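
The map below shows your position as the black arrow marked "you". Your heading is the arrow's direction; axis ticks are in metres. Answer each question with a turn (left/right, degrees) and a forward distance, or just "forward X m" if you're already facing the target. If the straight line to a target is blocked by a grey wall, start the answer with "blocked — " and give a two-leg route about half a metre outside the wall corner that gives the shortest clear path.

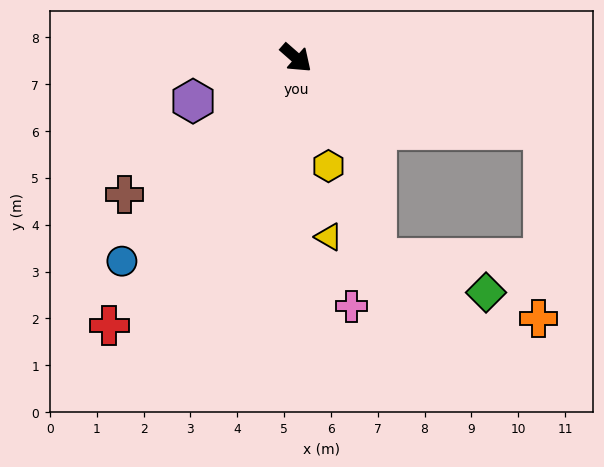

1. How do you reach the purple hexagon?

turn right 116°, forward 2.4 m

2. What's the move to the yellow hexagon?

turn right 32°, forward 2.4 m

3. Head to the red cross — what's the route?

turn right 84°, forward 7.0 m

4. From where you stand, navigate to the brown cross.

turn right 100°, forward 4.7 m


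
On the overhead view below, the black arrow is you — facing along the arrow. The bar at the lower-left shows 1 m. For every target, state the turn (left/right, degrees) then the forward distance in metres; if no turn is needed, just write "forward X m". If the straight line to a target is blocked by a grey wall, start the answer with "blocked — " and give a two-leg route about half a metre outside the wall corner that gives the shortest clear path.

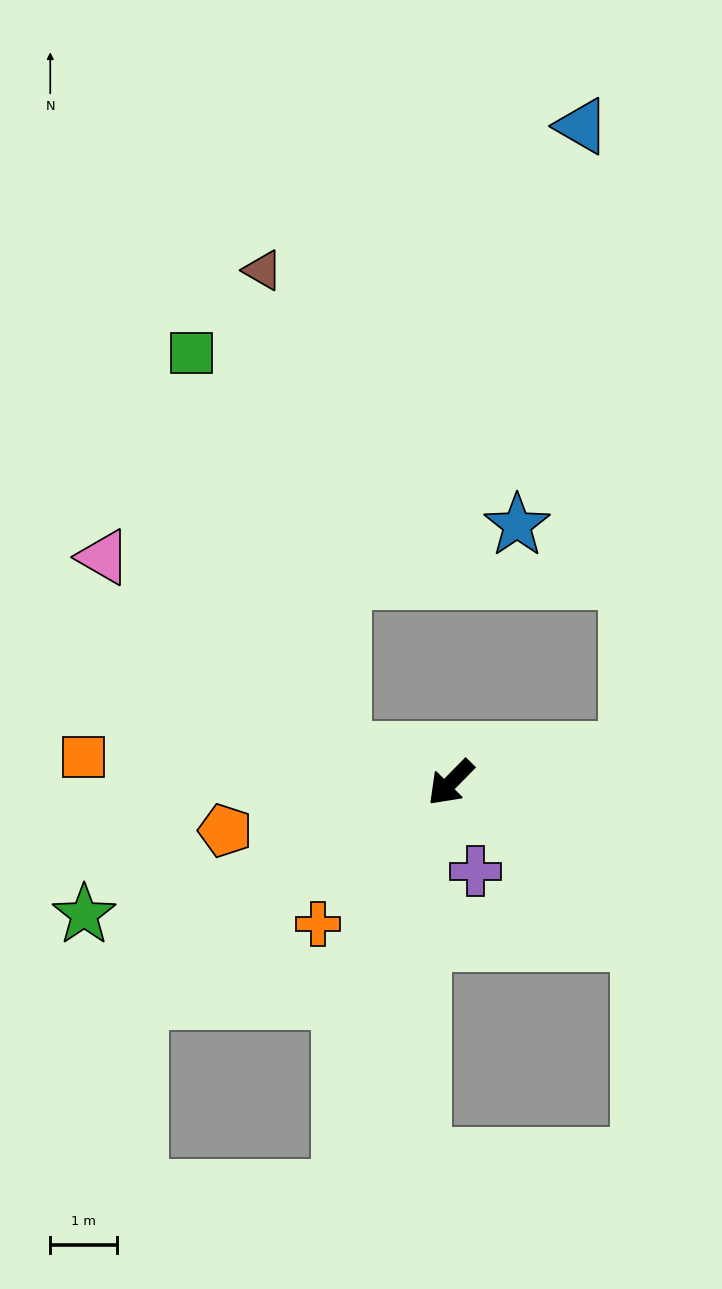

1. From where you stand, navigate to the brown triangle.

blocked — turn right 63°, forward 1.7 m, then turn right 63°, forward 7.3 m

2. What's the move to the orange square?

turn right 49°, forward 5.5 m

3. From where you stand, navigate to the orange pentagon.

turn right 33°, forward 3.5 m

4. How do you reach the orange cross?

forward 2.9 m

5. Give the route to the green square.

blocked — turn right 63°, forward 1.7 m, then turn right 51°, forward 6.4 m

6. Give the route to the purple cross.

turn left 60°, forward 1.4 m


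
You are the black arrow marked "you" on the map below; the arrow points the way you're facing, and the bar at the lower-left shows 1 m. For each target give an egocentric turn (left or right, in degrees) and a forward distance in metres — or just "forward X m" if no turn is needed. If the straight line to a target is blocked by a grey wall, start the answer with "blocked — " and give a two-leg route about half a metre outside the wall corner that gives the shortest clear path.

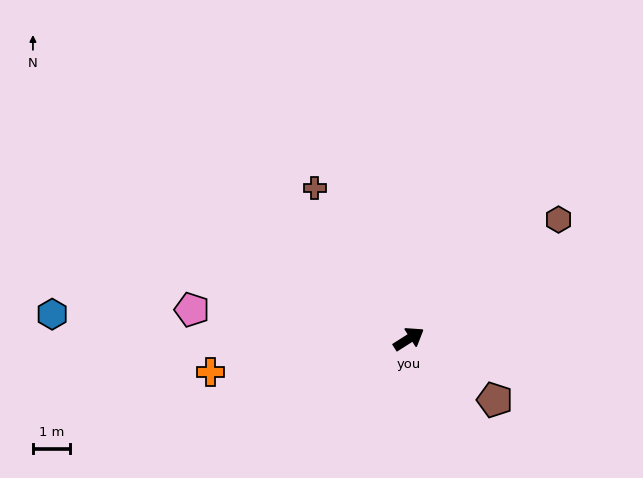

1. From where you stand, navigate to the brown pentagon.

turn right 68°, forward 2.8 m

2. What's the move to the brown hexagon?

turn left 6°, forward 5.1 m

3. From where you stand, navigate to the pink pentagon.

turn left 140°, forward 5.8 m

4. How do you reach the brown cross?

turn left 90°, forward 4.8 m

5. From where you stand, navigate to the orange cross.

turn left 157°, forward 5.4 m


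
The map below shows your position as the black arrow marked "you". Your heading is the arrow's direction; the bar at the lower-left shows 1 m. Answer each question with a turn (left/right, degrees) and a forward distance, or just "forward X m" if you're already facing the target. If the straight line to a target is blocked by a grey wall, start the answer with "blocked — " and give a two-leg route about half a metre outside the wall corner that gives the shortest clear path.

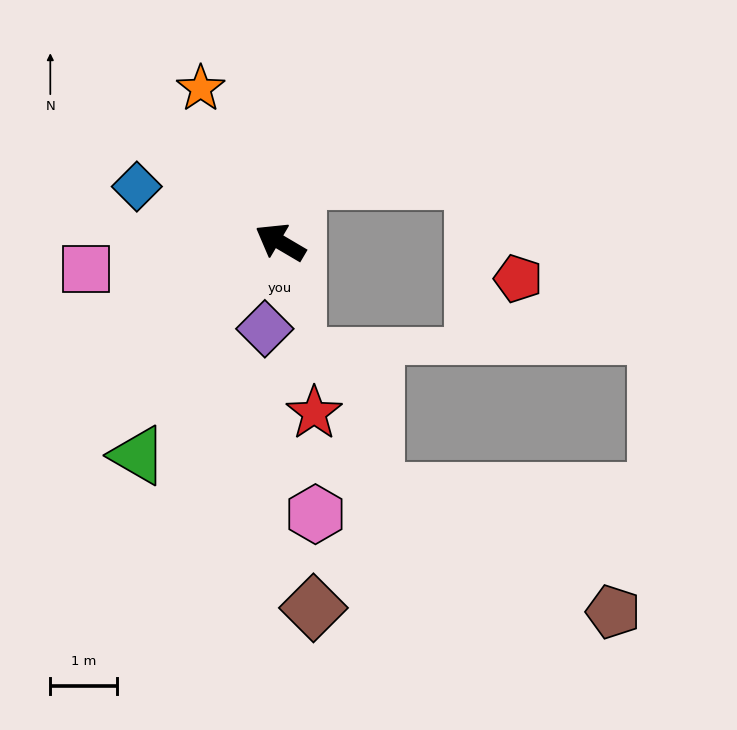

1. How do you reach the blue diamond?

turn left 9°, forward 2.3 m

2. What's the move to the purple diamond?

turn left 110°, forward 1.3 m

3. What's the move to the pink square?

turn left 38°, forward 3.0 m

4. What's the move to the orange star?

turn right 32°, forward 2.6 m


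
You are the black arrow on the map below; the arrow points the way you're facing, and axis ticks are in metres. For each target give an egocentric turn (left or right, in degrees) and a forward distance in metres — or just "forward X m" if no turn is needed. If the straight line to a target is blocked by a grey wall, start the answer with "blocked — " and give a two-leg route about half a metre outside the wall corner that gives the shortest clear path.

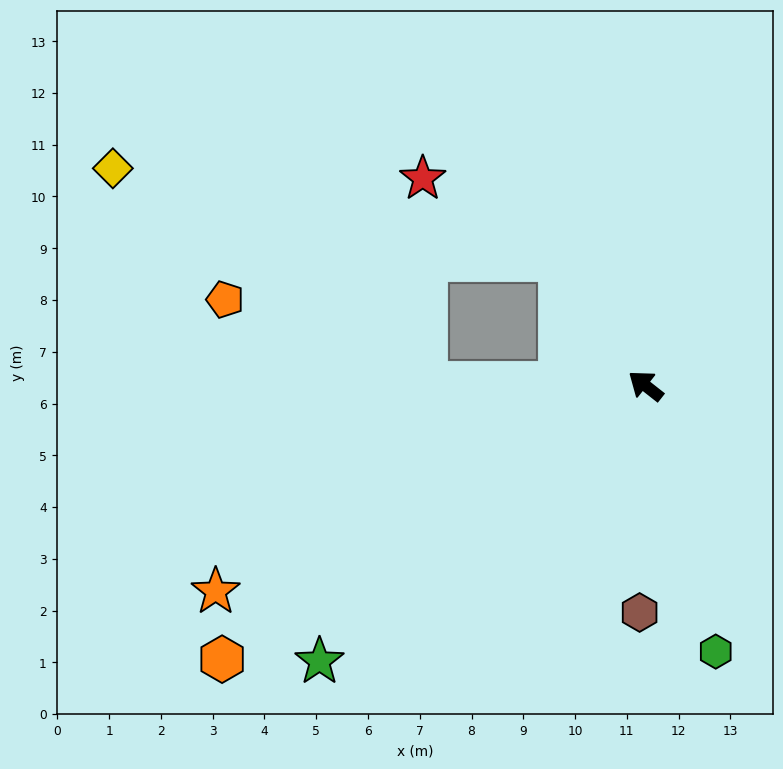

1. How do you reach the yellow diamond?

blocked — turn left 37°, forward 4.2 m, then turn right 33°, forward 7.3 m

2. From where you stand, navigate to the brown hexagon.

turn left 127°, forward 4.4 m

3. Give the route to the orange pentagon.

blocked — turn left 37°, forward 4.2 m, then turn right 21°, forward 4.2 m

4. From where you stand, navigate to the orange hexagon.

turn left 71°, forward 9.7 m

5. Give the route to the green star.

turn left 78°, forward 8.2 m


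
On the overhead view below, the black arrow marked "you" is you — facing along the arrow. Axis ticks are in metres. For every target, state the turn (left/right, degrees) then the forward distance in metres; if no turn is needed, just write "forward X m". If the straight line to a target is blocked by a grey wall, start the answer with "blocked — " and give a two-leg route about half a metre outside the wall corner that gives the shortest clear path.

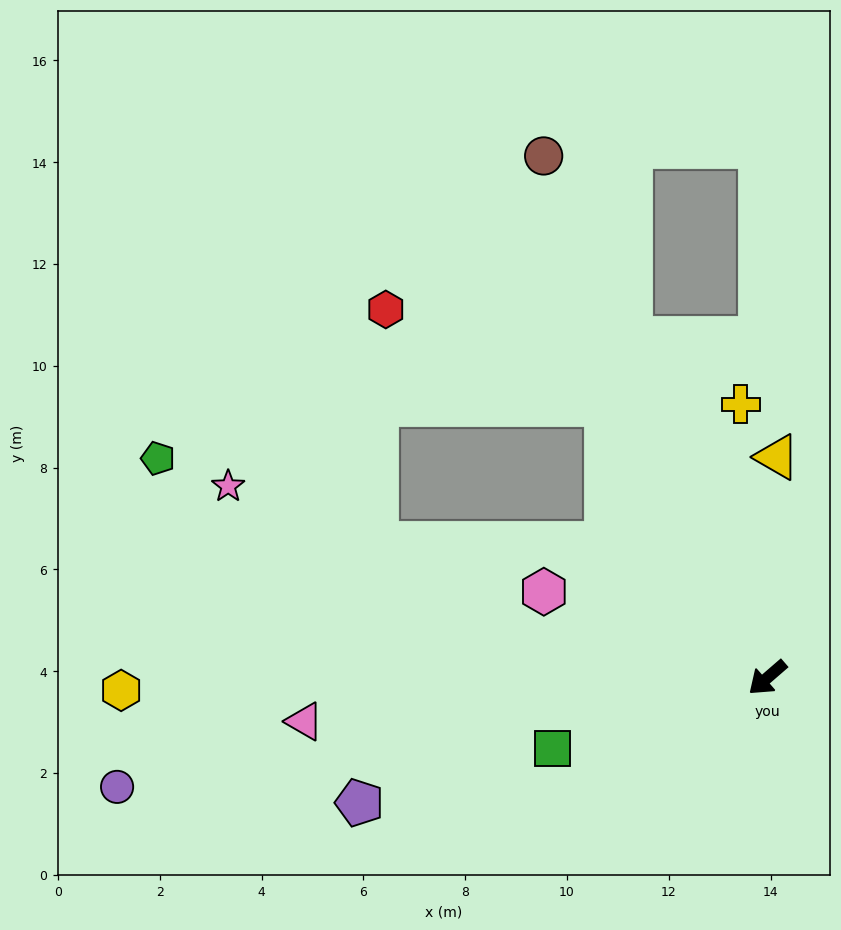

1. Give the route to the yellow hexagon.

turn right 40°, forward 12.7 m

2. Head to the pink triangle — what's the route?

turn right 35°, forward 9.1 m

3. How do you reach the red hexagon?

blocked — turn right 100°, forward 6.2 m, then turn left 36°, forward 4.7 m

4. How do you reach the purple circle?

turn right 31°, forward 13.0 m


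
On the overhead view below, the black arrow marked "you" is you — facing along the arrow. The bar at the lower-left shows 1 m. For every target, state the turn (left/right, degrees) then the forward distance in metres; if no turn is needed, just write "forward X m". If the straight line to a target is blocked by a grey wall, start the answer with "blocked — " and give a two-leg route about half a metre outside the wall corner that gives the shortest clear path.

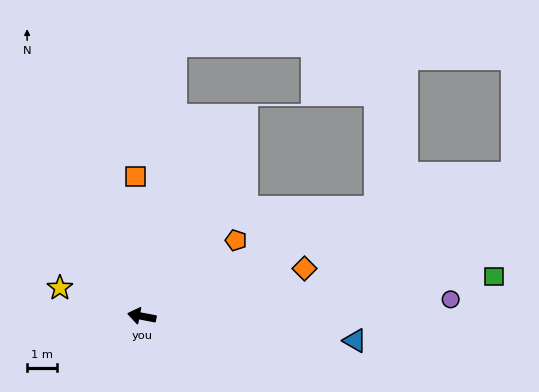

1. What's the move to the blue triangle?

turn right 176°, forward 7.2 m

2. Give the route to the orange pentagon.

turn right 130°, forward 4.0 m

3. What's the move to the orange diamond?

turn right 153°, forward 5.7 m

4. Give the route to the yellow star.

turn right 8°, forward 2.9 m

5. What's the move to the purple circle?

turn right 166°, forward 10.3 m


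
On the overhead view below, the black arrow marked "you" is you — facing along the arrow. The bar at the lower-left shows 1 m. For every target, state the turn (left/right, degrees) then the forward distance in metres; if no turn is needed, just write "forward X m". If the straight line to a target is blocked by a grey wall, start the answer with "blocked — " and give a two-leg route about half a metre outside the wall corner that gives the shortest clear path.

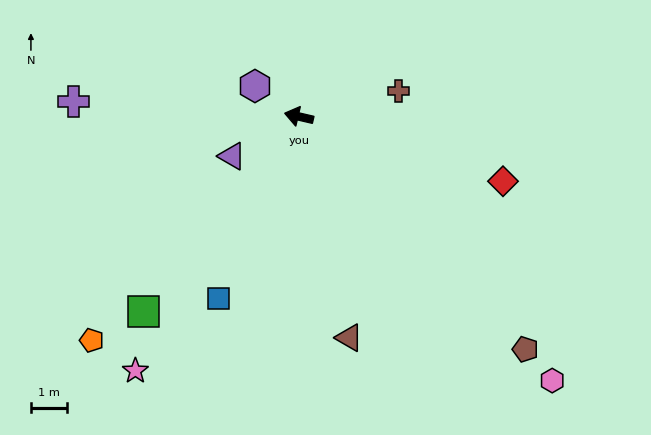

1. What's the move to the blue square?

turn left 79°, forward 5.5 m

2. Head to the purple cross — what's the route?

turn left 9°, forward 6.2 m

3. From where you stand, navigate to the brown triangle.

turn left 116°, forward 6.2 m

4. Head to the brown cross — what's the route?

turn right 153°, forward 2.8 m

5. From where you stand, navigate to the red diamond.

turn left 175°, forward 5.9 m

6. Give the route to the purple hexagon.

turn right 22°, forward 1.5 m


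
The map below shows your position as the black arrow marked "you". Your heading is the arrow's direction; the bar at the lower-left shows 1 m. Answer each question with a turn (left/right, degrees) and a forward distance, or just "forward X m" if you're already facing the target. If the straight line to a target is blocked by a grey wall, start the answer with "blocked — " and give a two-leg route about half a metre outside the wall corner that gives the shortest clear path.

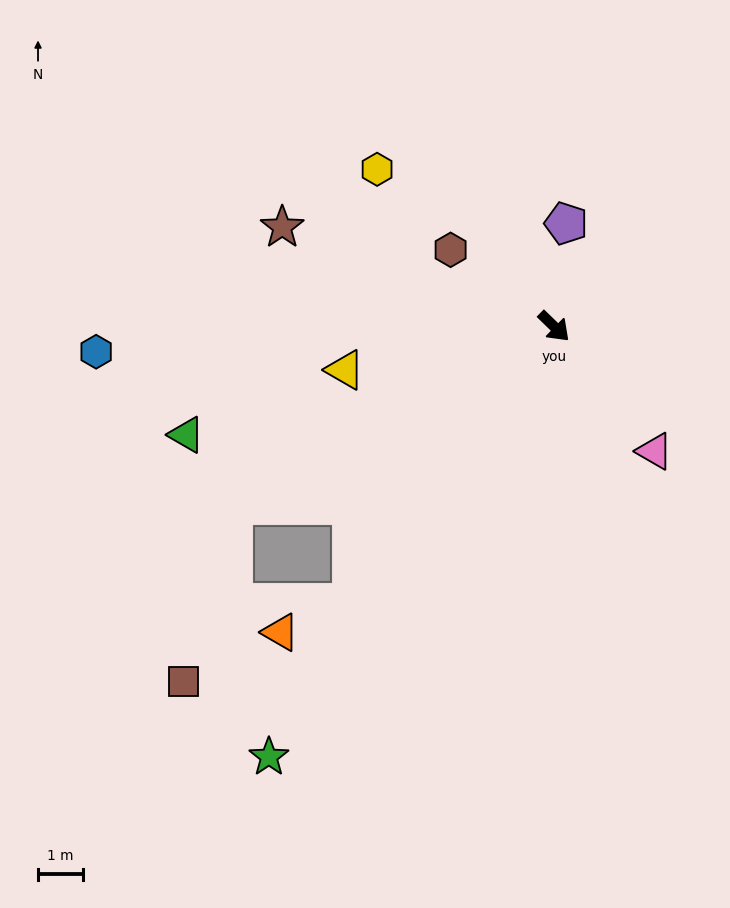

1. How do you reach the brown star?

turn right 156°, forward 6.4 m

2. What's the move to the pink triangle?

turn right 7°, forward 3.6 m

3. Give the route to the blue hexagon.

turn right 133°, forward 10.2 m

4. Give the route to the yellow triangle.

turn right 124°, forward 4.7 m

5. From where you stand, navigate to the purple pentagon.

turn left 128°, forward 2.3 m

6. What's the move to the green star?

turn right 79°, forward 11.5 m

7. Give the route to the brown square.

blocked — turn right 107°, forward 8.1 m, then turn left 45°, forward 4.1 m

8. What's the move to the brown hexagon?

turn right 172°, forward 2.9 m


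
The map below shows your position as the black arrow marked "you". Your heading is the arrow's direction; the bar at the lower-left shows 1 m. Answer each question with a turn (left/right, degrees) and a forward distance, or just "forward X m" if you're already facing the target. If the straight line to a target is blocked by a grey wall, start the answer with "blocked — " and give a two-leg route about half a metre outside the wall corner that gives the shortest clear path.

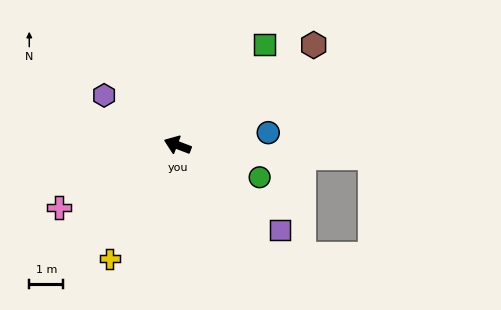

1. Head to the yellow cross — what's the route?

turn left 80°, forward 3.9 m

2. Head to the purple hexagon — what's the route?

turn right 13°, forward 2.6 m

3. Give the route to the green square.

turn right 110°, forward 3.9 m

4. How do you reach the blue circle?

turn right 151°, forward 2.7 m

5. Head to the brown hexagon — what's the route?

turn right 123°, forward 5.0 m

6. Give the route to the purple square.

turn left 161°, forward 3.9 m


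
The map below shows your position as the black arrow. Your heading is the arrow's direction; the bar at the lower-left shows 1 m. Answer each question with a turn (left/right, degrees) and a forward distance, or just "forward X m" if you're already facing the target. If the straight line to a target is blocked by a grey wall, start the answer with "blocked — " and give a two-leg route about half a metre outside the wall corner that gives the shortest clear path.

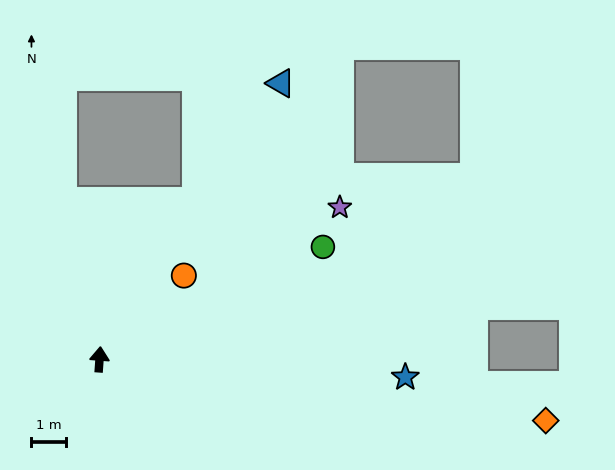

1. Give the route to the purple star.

turn right 54°, forward 8.2 m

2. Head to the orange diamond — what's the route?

turn right 94°, forward 12.9 m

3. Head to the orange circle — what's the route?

turn right 41°, forward 3.4 m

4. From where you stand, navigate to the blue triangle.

turn right 29°, forward 9.5 m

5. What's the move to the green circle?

turn right 59°, forward 7.2 m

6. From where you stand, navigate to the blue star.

turn right 89°, forward 8.8 m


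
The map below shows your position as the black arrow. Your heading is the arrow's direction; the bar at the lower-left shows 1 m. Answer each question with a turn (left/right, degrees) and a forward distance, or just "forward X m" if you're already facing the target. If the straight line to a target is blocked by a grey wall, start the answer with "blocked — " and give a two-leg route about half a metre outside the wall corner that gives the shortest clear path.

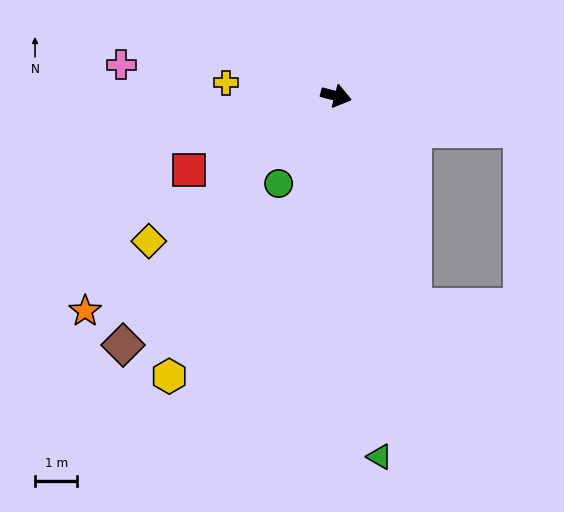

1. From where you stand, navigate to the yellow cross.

turn right 173°, forward 2.6 m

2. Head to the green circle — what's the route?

turn right 109°, forward 2.5 m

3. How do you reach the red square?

turn right 139°, forward 3.9 m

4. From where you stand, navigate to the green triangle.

turn right 69°, forward 8.6 m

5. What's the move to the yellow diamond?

turn right 128°, forward 5.6 m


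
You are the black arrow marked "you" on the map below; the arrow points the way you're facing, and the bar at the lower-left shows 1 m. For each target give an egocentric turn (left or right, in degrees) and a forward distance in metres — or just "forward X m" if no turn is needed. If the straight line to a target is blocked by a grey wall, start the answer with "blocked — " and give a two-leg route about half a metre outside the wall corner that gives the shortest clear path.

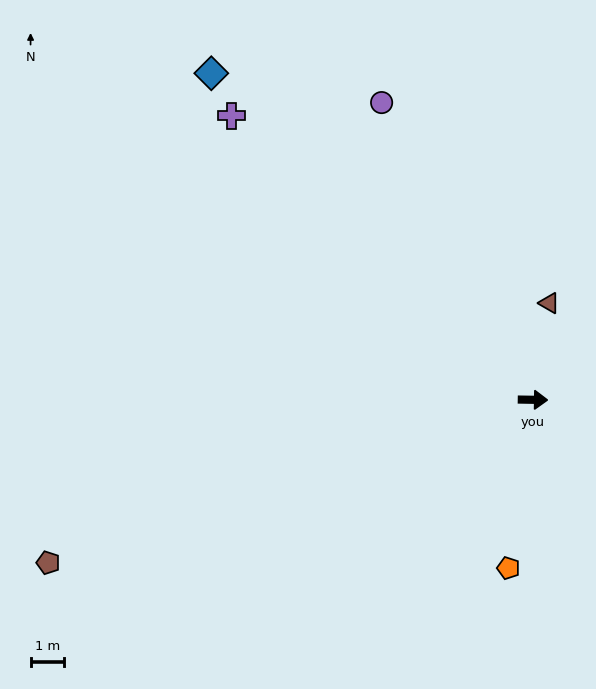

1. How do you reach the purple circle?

turn left 118°, forward 9.9 m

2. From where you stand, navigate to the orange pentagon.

turn right 97°, forward 5.0 m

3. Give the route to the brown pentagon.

turn right 161°, forward 15.2 m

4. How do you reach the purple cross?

turn left 138°, forward 12.3 m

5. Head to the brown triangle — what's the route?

turn left 81°, forward 2.9 m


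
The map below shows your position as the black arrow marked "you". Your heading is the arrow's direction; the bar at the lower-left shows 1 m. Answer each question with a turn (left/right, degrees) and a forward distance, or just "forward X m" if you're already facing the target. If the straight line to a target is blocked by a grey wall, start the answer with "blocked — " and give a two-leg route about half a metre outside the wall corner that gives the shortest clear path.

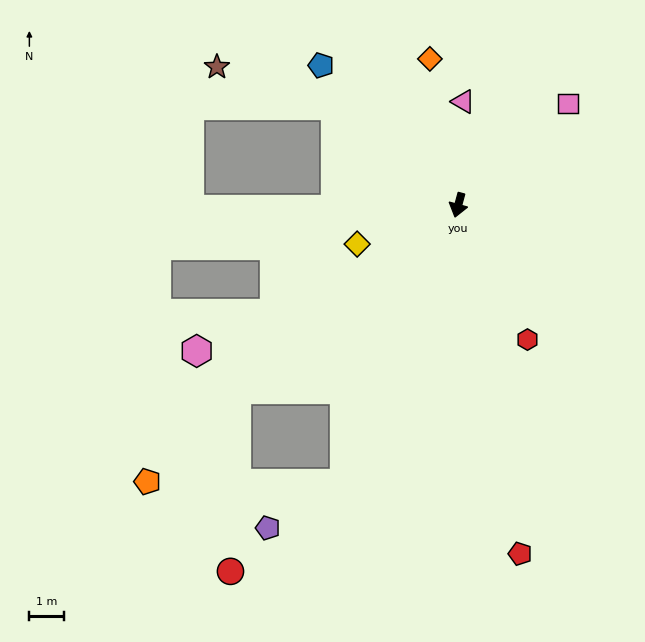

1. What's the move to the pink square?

turn left 148°, forward 4.4 m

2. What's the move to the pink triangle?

turn right 168°, forward 3.0 m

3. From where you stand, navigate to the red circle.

blocked — turn right 35°, forward 8.4 m, then turn left 48°, forward 5.3 m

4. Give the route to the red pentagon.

turn left 25°, forward 10.4 m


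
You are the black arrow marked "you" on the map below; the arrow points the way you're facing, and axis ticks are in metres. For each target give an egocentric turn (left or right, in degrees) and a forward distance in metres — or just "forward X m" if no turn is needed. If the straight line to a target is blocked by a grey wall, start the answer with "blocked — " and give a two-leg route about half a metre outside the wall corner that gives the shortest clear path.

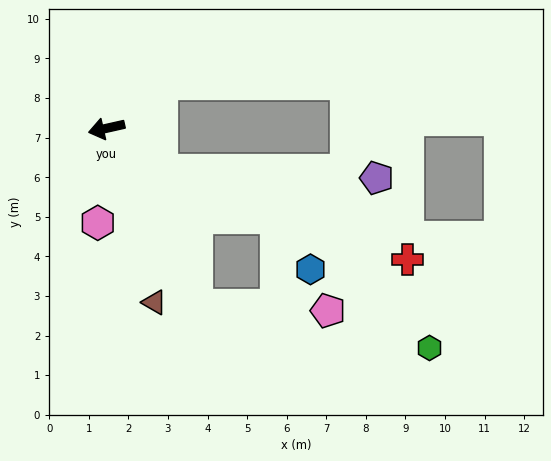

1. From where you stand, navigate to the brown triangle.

turn left 93°, forward 4.6 m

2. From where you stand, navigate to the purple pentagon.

blocked — turn left 129°, forward 1.7 m, then turn left 36°, forward 5.5 m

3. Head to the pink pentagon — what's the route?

blocked — turn left 104°, forward 5.0 m, then turn left 61°, forward 3.3 m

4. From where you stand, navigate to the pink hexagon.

turn left 72°, forward 2.4 m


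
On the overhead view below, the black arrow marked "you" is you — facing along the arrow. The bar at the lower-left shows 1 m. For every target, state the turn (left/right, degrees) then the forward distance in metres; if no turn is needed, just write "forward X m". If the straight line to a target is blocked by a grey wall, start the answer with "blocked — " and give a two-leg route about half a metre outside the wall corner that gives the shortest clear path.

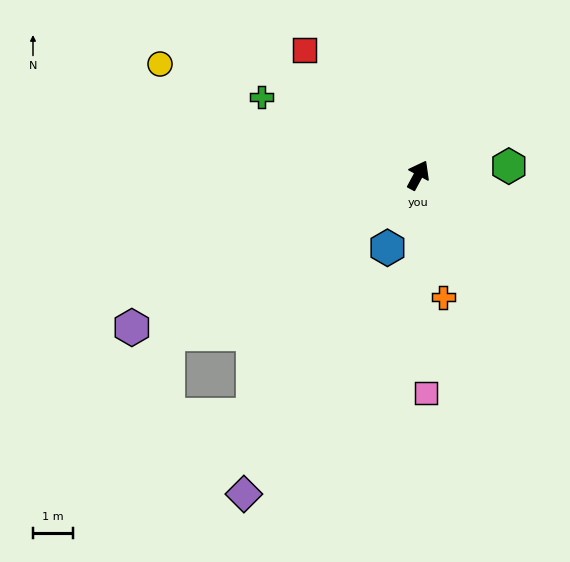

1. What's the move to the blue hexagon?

turn right 175°, forward 2.0 m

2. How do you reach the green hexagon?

turn right 56°, forward 2.3 m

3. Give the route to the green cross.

turn left 92°, forward 4.4 m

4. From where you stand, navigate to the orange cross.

turn right 140°, forward 3.1 m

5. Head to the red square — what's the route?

turn left 71°, forward 4.2 m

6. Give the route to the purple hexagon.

turn left 146°, forward 8.1 m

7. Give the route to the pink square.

turn right 150°, forward 5.4 m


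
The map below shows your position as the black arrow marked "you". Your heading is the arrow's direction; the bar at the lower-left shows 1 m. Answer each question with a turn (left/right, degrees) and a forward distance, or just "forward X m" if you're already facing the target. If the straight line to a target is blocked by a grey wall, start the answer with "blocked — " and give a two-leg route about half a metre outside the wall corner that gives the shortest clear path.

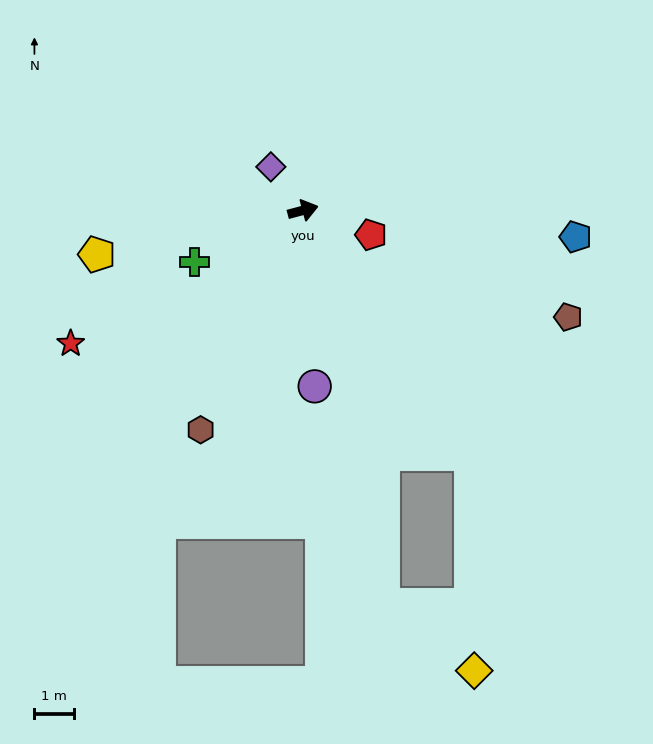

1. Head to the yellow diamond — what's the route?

blocked — turn right 70°, forward 7.5 m, then turn right 34°, forward 5.5 m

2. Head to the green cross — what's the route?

turn right 170°, forward 3.0 m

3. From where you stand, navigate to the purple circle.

turn right 101°, forward 4.5 m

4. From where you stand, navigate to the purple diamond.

turn left 112°, forward 1.4 m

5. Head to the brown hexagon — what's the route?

turn right 130°, forward 6.1 m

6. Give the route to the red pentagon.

turn right 35°, forward 1.8 m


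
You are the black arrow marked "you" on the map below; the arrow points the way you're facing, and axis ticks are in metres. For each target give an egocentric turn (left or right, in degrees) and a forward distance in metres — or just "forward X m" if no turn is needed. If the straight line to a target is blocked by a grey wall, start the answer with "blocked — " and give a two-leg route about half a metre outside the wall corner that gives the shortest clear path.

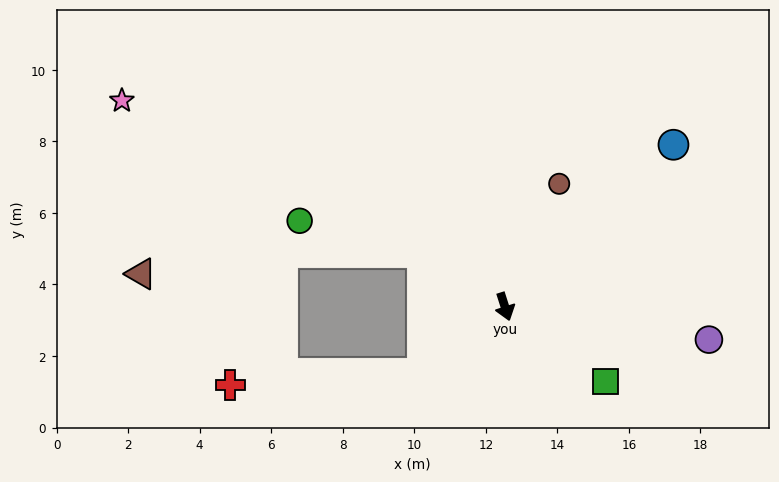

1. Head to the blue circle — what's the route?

turn left 116°, forward 6.5 m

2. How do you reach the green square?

turn left 36°, forward 3.5 m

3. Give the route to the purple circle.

turn left 63°, forward 5.8 m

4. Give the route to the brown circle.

turn left 138°, forward 3.8 m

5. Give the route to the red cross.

blocked — turn right 69°, forward 3.0 m, then turn right 35°, forward 5.4 m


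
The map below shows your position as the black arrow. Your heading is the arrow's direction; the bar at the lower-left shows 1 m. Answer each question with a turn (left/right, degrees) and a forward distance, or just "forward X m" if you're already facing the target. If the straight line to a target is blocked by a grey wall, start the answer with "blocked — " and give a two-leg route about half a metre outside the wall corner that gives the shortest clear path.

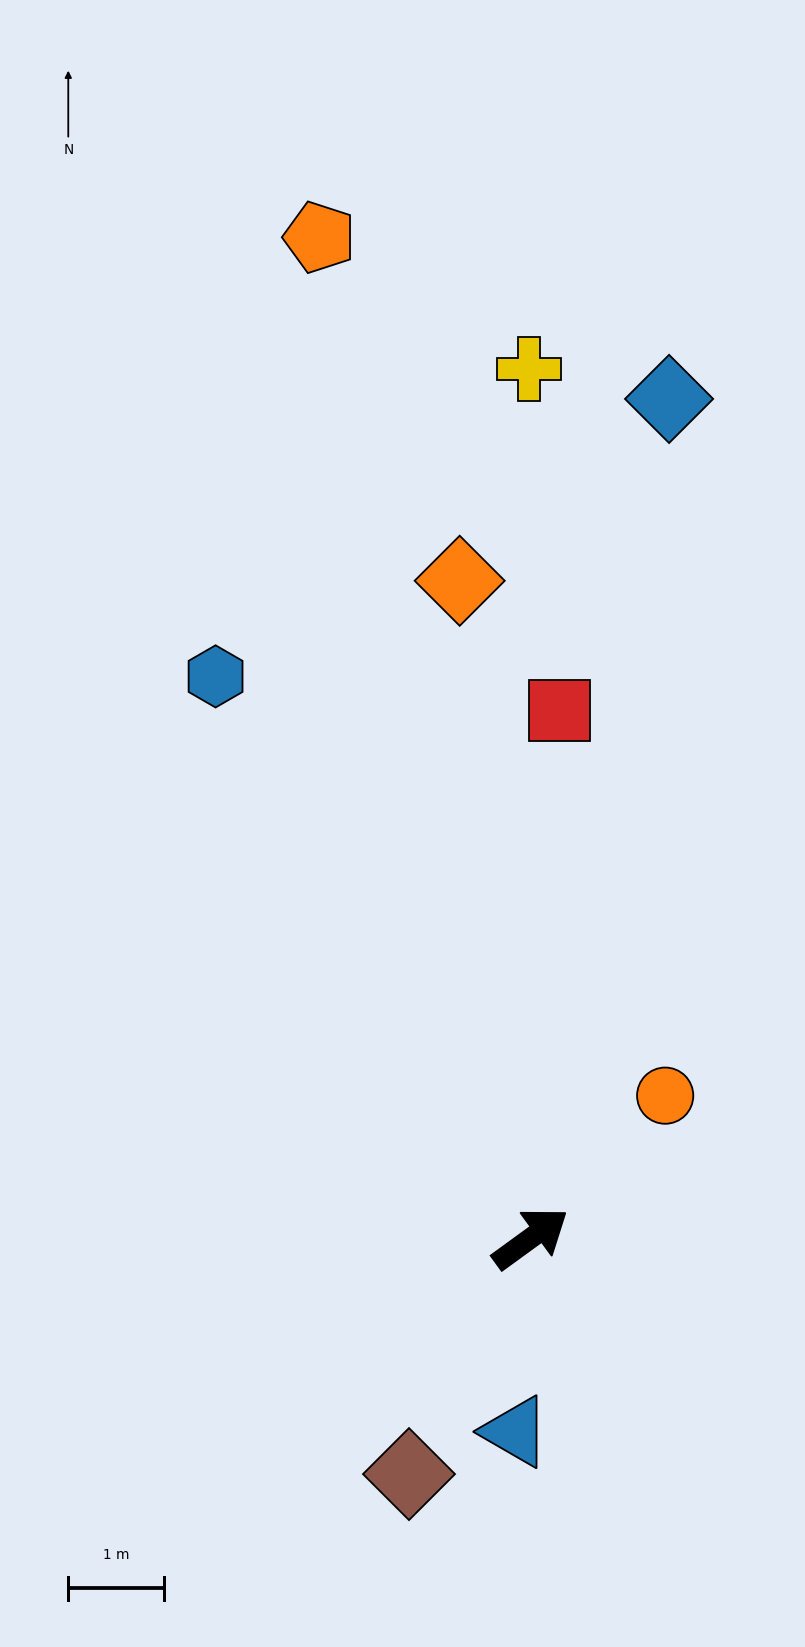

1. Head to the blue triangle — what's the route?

turn right 131°, forward 2.0 m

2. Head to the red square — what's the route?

turn left 51°, forward 5.5 m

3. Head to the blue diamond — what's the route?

turn left 45°, forward 8.9 m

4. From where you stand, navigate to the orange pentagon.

turn left 66°, forward 10.7 m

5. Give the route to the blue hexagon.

turn left 83°, forward 6.7 m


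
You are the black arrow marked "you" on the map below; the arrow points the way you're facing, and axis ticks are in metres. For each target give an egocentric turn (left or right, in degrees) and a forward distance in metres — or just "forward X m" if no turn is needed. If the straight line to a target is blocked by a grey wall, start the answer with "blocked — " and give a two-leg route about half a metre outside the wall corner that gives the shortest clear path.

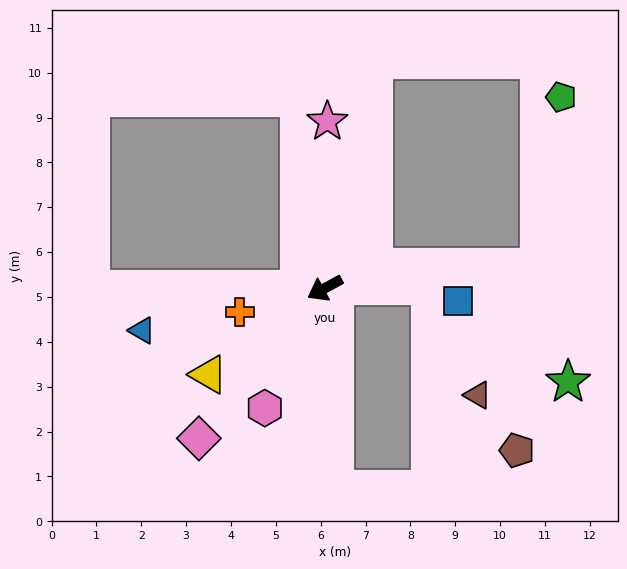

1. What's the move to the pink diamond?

turn left 21°, forward 4.4 m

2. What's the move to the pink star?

turn right 119°, forward 3.7 m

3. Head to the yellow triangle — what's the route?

turn left 8°, forward 3.2 m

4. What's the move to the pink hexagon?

turn left 35°, forward 3.0 m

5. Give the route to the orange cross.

turn right 13°, forward 2.0 m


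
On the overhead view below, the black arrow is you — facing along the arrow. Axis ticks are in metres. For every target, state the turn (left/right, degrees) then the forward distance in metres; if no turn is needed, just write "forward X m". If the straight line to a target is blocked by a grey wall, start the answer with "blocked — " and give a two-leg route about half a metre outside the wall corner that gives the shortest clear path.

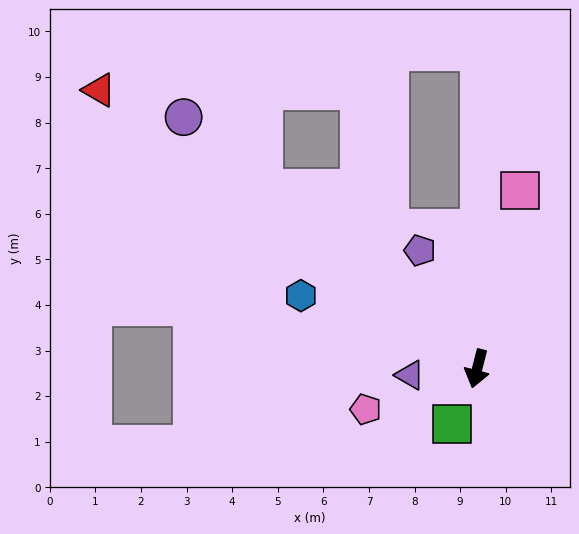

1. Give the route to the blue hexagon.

turn right 98°, forward 4.2 m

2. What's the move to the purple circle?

turn right 116°, forward 8.5 m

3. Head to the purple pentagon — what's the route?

turn right 140°, forward 2.9 m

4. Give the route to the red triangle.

turn right 112°, forward 10.3 m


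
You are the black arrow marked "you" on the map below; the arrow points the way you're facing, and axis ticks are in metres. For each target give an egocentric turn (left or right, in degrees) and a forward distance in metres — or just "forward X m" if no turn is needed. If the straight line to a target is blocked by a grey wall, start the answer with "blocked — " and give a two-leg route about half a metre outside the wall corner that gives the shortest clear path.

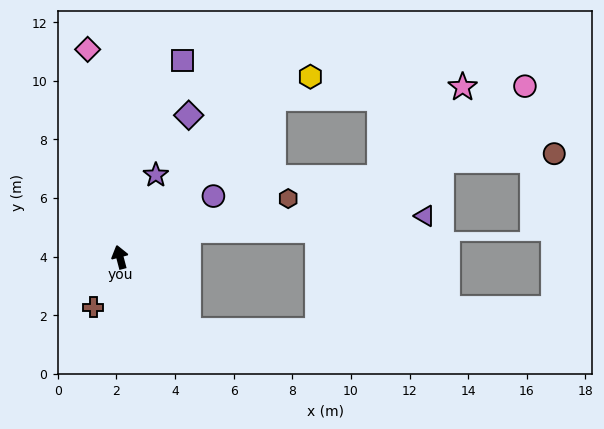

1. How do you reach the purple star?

turn right 38°, forward 3.1 m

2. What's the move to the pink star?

blocked — turn right 59°, forward 7.5 m, then turn right 42°, forward 6.5 m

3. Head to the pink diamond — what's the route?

turn right 6°, forward 7.2 m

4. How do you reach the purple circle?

turn right 72°, forward 3.8 m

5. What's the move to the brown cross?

turn left 137°, forward 1.9 m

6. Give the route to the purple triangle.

blocked — turn right 84°, forward 2.5 m, then turn right 17°, forward 8.1 m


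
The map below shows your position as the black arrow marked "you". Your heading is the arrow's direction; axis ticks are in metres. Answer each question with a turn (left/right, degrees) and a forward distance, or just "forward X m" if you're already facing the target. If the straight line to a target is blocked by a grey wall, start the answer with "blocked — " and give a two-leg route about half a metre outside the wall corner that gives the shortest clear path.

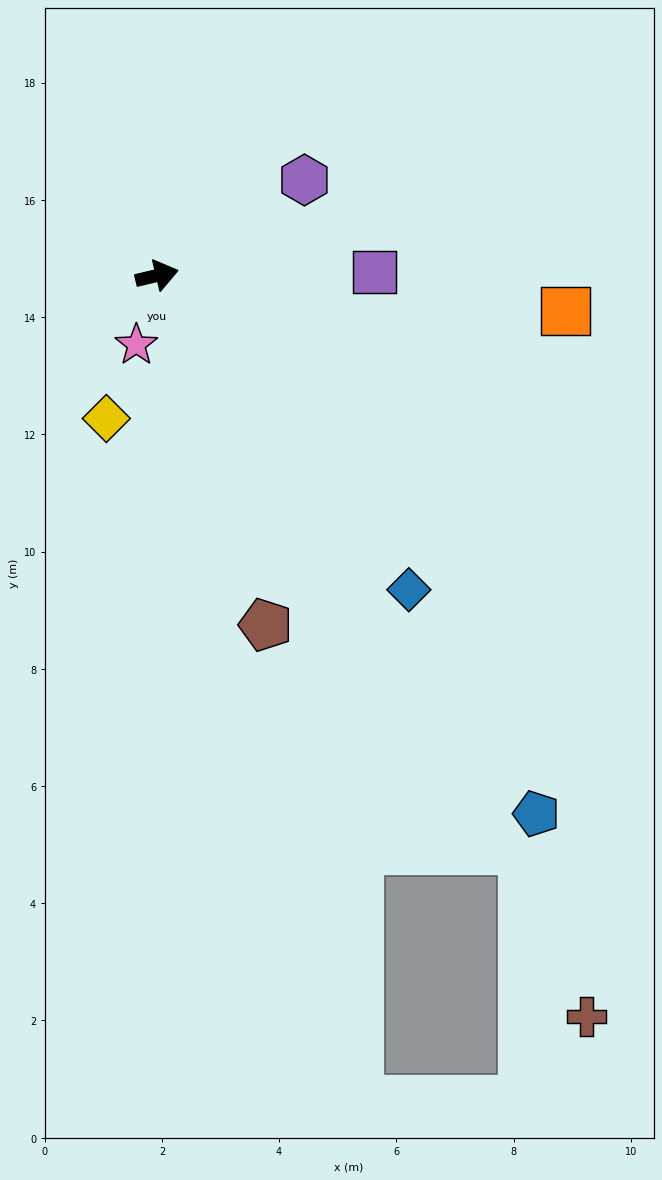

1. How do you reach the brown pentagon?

turn right 86°, forward 6.2 m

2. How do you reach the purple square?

turn right 13°, forward 3.7 m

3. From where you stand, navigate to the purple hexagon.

turn left 19°, forward 3.0 m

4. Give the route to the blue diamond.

turn right 65°, forward 6.9 m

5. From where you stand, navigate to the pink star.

turn right 120°, forward 1.2 m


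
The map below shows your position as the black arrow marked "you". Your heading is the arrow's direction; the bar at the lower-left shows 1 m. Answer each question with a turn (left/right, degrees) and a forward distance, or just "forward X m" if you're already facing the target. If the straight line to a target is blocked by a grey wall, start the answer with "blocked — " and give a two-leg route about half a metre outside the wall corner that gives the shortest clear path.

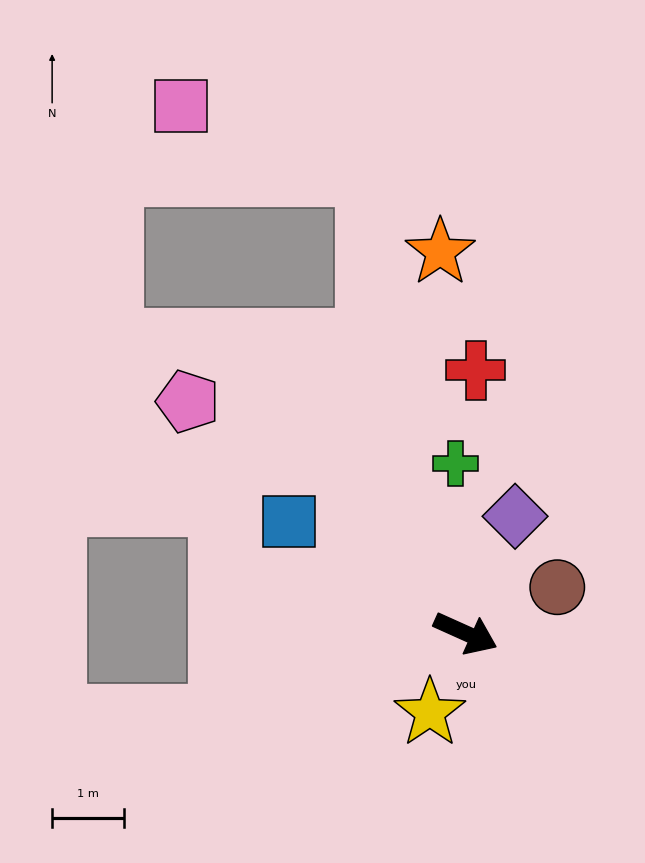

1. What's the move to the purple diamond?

turn left 91°, forward 1.8 m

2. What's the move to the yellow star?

turn right 90°, forward 1.2 m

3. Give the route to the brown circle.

turn left 51°, forward 1.4 m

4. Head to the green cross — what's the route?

turn left 118°, forward 2.4 m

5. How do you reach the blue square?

turn left 172°, forward 2.9 m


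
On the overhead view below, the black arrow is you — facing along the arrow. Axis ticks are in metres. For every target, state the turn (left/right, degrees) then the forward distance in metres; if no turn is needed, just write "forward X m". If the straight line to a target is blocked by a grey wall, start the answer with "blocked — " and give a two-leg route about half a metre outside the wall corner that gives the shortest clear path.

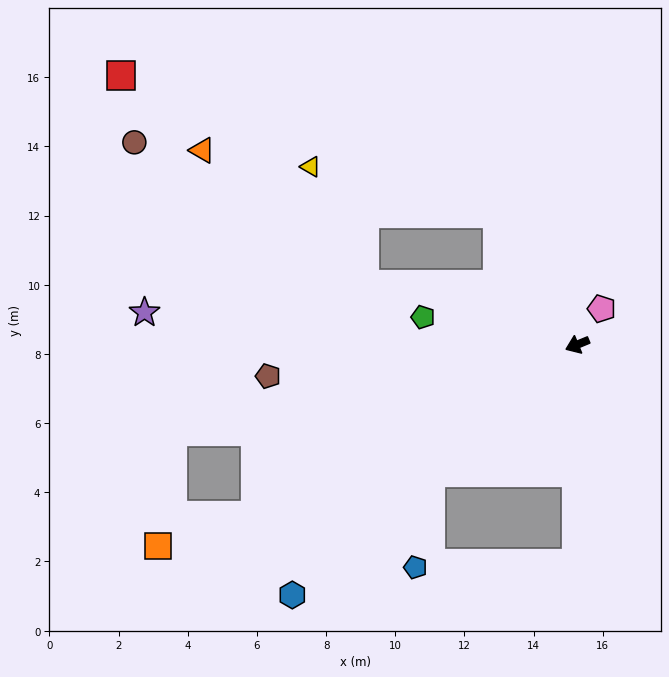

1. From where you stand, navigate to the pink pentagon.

turn right 147°, forward 1.3 m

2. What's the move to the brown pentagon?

turn right 17°, forward 9.0 m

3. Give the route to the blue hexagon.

turn left 19°, forward 11.0 m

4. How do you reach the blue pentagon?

blocked — turn left 19°, forward 5.6 m, then turn left 40°, forward 2.8 m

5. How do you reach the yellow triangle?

blocked — turn right 81°, forward 4.4 m, then turn left 44°, forward 5.6 m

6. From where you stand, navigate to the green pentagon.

turn right 32°, forward 4.5 m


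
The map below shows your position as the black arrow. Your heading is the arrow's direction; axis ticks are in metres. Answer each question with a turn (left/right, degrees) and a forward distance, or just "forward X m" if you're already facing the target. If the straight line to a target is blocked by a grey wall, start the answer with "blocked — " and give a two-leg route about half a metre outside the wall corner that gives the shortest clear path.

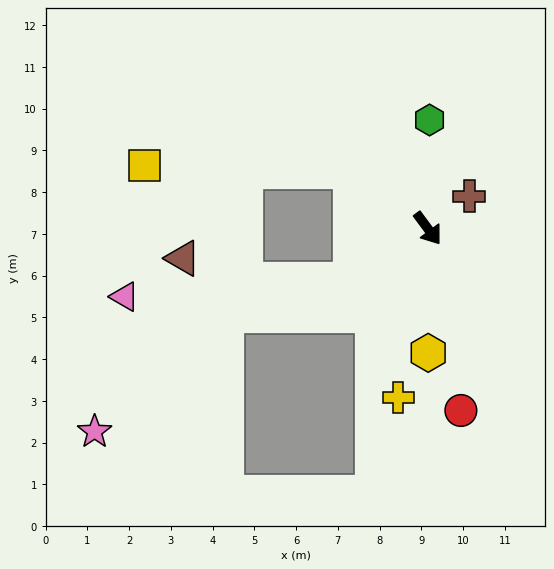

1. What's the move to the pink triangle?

blocked — turn right 93°, forward 2.2 m, then turn right 29°, forward 5.4 m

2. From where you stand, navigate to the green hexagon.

turn left 142°, forward 2.6 m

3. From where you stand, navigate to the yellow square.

blocked — turn right 163°, forward 2.3 m, then turn left 35°, forward 4.9 m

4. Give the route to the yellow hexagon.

turn right 36°, forward 3.0 m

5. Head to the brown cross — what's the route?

turn left 91°, forward 1.3 m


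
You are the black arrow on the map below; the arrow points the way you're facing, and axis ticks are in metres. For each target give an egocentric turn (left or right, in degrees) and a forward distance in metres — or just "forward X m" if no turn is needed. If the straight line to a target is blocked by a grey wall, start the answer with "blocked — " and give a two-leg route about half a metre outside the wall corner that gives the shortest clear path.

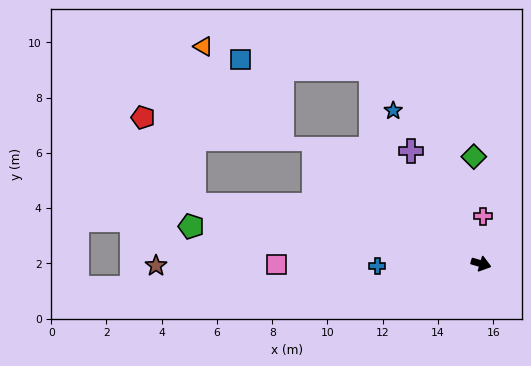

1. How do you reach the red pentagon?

blocked — turn right 175°, forward 10.6 m, then turn right 48°, forward 3.7 m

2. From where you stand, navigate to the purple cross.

turn left 138°, forward 4.8 m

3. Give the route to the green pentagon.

turn right 171°, forward 10.6 m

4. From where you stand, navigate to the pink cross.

turn left 104°, forward 1.7 m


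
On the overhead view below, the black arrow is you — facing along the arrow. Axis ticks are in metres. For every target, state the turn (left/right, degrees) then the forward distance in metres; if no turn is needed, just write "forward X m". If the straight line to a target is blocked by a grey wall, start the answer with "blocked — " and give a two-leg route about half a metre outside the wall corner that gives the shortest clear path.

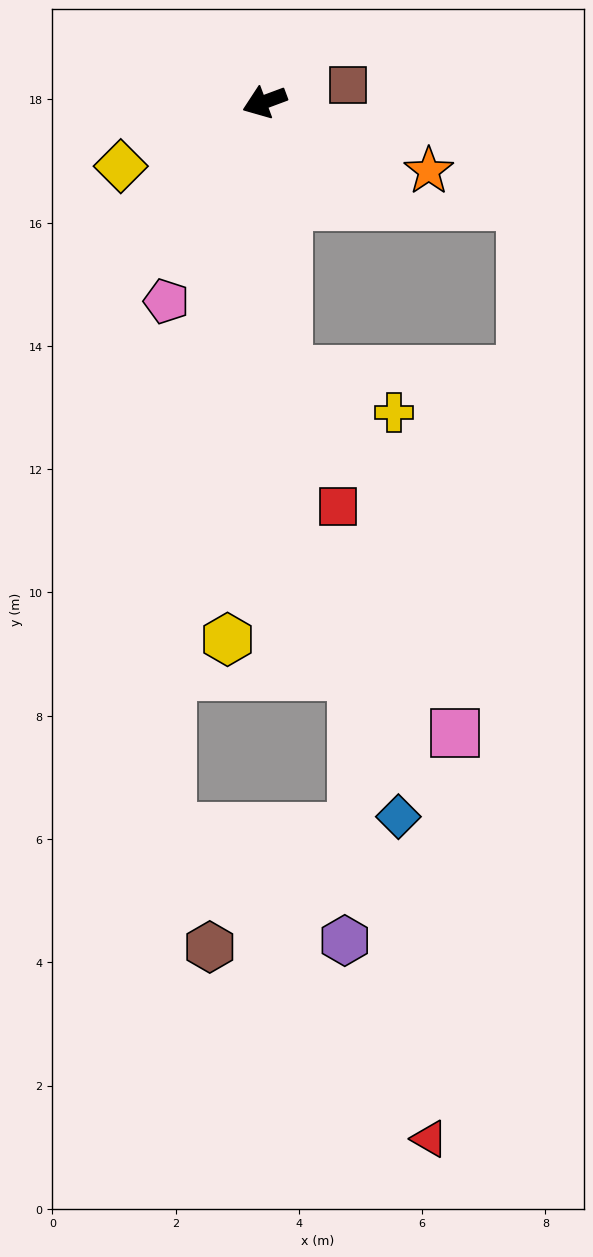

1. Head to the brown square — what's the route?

turn left 171°, forward 1.4 m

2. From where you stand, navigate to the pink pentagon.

turn left 43°, forward 3.6 m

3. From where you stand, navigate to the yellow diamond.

turn left 4°, forward 2.6 m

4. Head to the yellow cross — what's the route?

blocked — turn left 74°, forward 4.4 m, then turn left 65°, forward 1.9 m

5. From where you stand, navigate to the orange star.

turn left 137°, forward 2.9 m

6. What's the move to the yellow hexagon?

turn left 66°, forward 8.7 m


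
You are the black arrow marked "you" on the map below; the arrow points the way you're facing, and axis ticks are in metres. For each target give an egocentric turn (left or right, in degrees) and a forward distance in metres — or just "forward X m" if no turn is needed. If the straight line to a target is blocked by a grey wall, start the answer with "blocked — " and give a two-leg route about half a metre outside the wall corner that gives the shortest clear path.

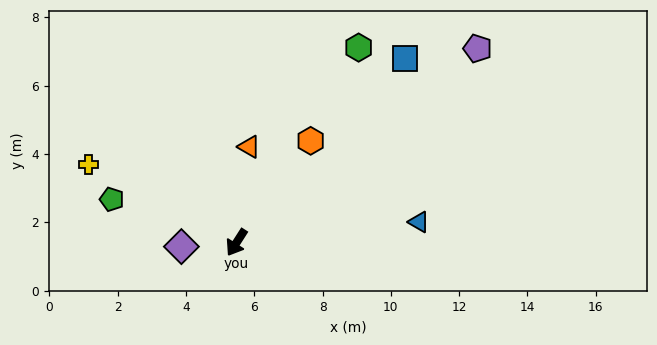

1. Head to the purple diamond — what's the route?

turn right 53°, forward 1.6 m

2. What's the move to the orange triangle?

turn right 155°, forward 2.8 m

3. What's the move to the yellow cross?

turn right 85°, forward 4.9 m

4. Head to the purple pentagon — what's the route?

turn left 161°, forward 9.1 m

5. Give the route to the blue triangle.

turn left 129°, forward 5.4 m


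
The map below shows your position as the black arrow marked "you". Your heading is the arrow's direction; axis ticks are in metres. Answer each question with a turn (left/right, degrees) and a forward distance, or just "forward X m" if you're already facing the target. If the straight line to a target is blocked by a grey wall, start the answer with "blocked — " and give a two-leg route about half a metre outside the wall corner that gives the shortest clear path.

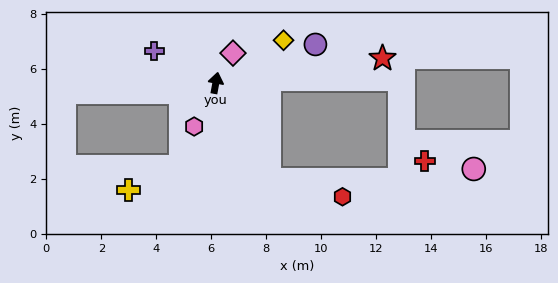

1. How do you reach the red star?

turn right 71°, forward 6.1 m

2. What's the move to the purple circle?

turn right 58°, forward 3.9 m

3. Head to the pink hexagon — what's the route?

turn left 164°, forward 1.8 m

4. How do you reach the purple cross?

turn left 73°, forward 2.5 m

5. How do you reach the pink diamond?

turn right 19°, forward 1.2 m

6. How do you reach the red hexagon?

blocked — turn right 141°, forward 4.0 m, then turn left 48°, forward 2.7 m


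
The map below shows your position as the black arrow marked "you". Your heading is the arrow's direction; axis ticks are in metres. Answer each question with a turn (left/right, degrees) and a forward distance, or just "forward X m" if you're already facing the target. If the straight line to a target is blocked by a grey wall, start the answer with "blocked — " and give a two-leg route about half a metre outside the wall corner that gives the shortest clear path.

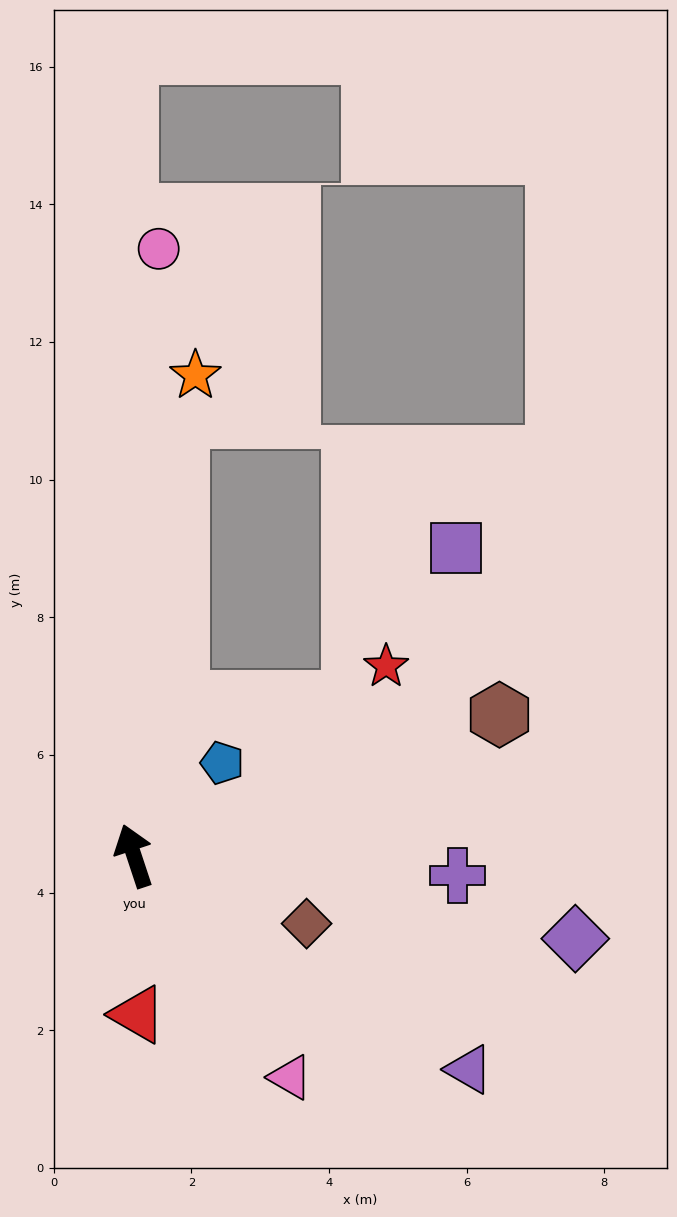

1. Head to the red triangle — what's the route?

turn left 163°, forward 2.3 m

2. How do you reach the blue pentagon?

turn right 62°, forward 1.9 m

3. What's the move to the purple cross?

turn right 112°, forward 4.7 m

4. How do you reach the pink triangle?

turn right 163°, forward 3.9 m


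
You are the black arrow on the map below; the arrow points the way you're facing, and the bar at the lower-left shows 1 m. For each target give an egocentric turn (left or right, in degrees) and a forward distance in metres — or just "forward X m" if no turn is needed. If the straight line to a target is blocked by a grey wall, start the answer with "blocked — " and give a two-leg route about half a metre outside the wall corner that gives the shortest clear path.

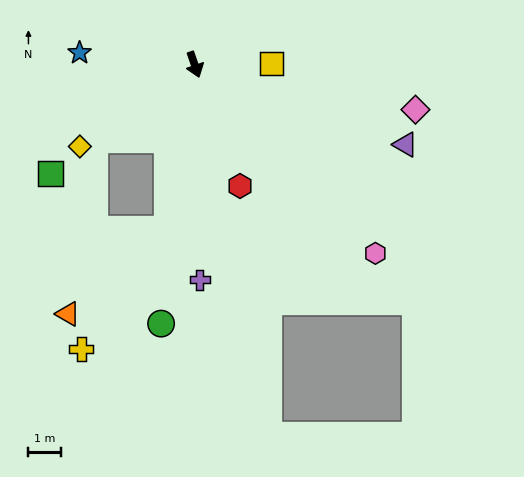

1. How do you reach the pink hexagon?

turn left 25°, forward 8.0 m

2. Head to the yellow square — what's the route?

turn left 72°, forward 2.4 m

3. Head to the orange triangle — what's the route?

blocked — turn right 28°, forward 5.2 m, then turn right 41°, forward 4.0 m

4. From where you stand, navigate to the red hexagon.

forward 4.0 m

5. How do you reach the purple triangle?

turn left 50°, forward 6.9 m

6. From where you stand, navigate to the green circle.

turn right 26°, forward 8.0 m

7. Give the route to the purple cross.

turn right 18°, forward 6.6 m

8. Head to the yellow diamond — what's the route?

turn right 74°, forward 4.3 m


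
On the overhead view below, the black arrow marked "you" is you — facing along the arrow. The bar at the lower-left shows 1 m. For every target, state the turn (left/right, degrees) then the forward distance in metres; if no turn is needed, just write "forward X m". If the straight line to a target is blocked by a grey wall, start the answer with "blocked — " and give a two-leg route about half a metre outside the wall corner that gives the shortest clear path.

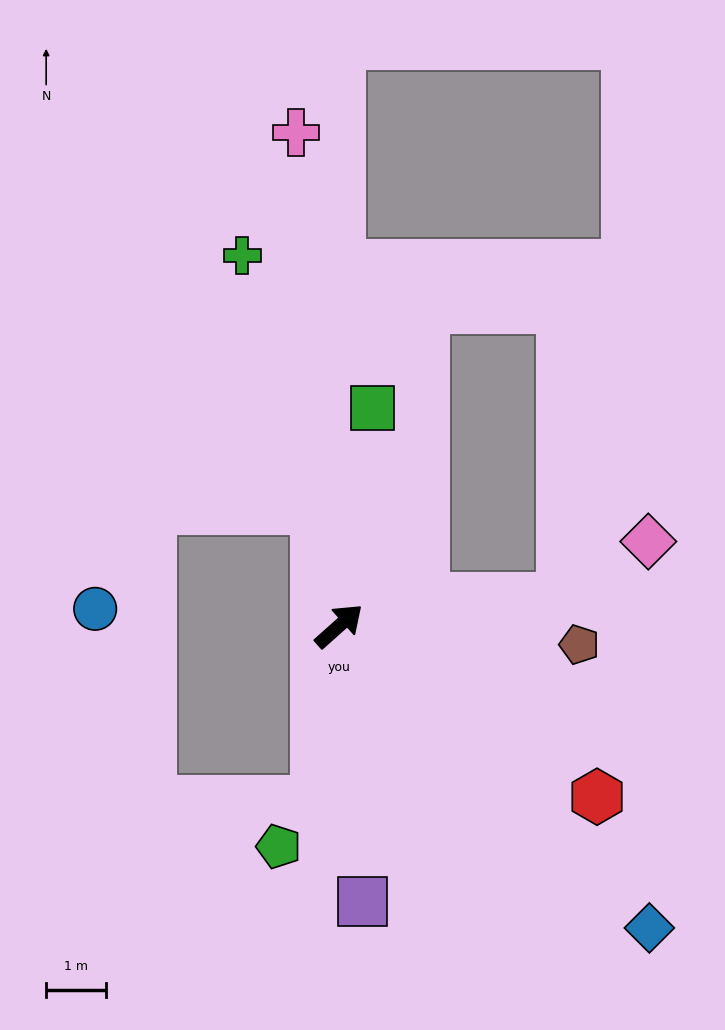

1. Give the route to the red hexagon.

turn right 75°, forward 5.1 m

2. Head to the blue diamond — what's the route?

turn right 86°, forward 7.2 m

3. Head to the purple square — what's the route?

turn right 127°, forward 4.6 m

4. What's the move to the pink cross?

turn left 53°, forward 8.2 m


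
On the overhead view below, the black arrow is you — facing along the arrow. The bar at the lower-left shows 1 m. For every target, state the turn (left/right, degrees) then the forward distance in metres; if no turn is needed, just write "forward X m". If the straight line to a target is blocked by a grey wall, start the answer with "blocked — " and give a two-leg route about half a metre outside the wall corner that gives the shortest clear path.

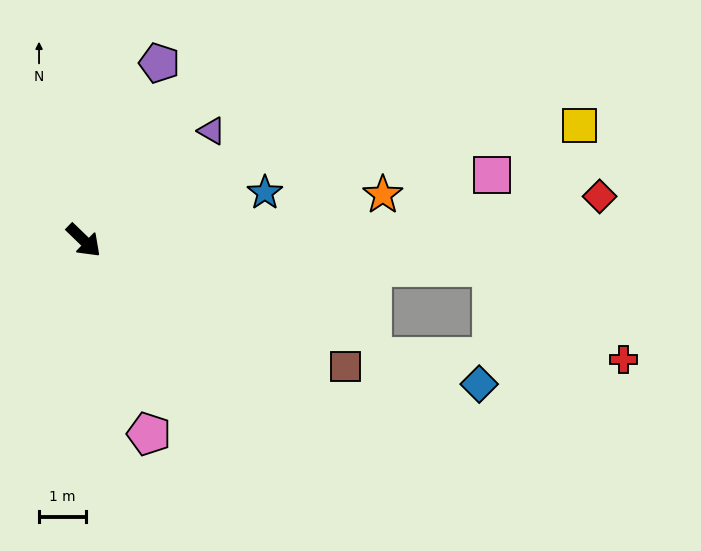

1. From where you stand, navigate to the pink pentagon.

turn right 27°, forward 4.4 m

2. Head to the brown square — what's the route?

turn left 18°, forward 6.2 m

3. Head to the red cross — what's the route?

blocked — turn left 40°, forward 8.8 m, then turn right 31°, forward 3.4 m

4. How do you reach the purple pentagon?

turn left 111°, forward 4.1 m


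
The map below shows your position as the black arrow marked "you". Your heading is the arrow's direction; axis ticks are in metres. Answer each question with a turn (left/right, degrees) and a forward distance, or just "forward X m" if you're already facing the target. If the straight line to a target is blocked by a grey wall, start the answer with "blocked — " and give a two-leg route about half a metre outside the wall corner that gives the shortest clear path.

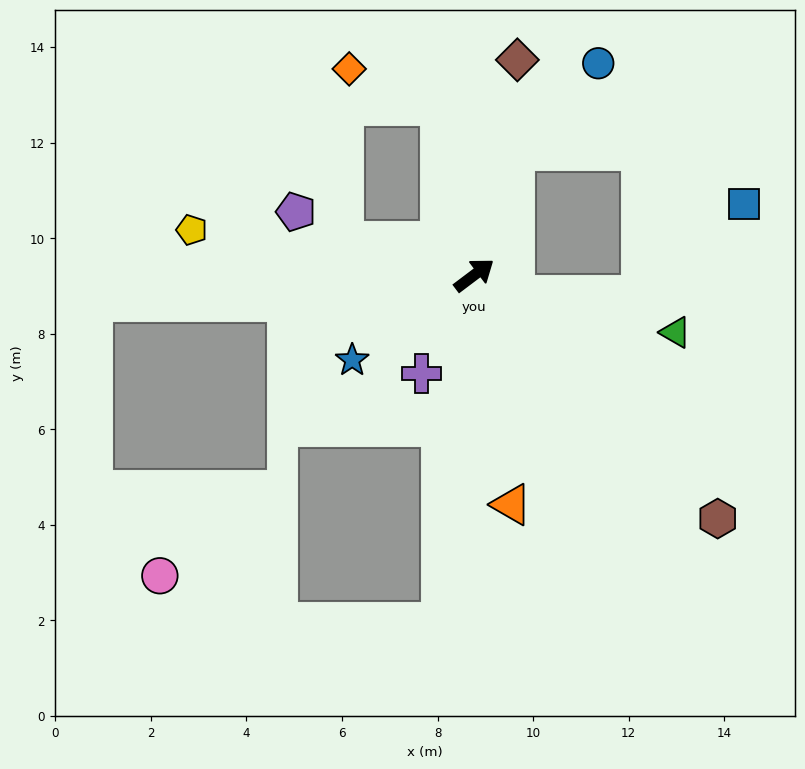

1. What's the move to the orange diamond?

blocked — turn left 64°, forward 3.6 m, then turn left 57°, forward 2.0 m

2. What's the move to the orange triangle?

turn right 118°, forward 4.9 m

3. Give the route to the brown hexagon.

turn right 82°, forward 7.2 m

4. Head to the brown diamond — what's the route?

turn left 42°, forward 4.6 m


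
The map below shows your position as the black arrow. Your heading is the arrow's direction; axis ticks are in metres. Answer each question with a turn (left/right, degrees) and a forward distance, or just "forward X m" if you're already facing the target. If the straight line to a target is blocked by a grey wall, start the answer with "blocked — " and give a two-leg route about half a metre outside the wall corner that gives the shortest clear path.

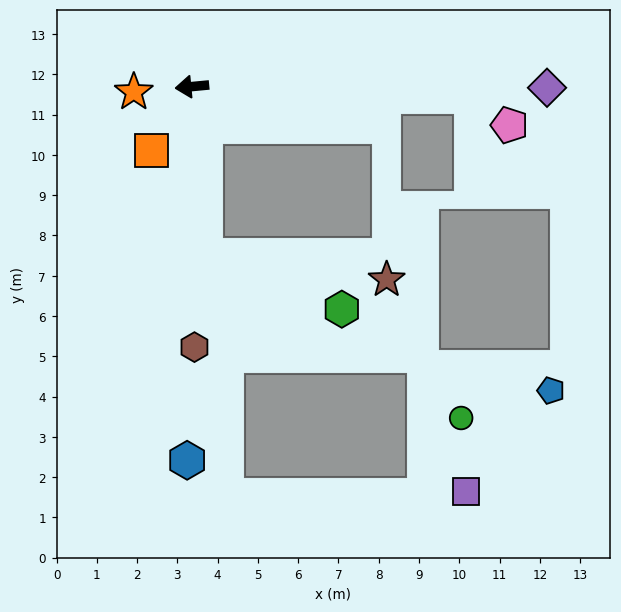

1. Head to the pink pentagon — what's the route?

blocked — turn left 172°, forward 6.9 m, then turn right 34°, forward 1.2 m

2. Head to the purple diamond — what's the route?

turn left 174°, forward 8.8 m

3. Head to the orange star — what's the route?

forward 1.4 m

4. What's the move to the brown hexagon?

turn left 85°, forward 6.5 m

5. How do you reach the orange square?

turn left 52°, forward 1.9 m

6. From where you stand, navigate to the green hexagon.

blocked — turn left 89°, forward 4.2 m, then turn left 64°, forward 3.6 m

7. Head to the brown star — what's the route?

blocked — turn left 89°, forward 4.2 m, then turn left 78°, forward 4.5 m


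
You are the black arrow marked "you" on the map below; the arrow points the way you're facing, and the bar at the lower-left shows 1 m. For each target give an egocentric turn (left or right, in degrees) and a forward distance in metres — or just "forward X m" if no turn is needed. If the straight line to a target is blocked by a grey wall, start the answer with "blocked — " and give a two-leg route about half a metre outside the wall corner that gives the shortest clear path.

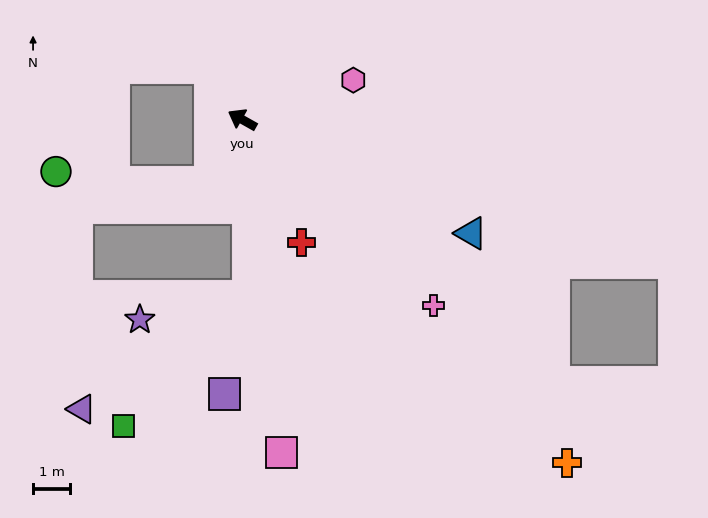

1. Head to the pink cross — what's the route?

turn left 165°, forward 7.2 m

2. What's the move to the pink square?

turn left 126°, forward 9.0 m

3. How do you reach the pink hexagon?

turn right 131°, forward 3.2 m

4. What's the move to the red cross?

turn left 145°, forward 3.7 m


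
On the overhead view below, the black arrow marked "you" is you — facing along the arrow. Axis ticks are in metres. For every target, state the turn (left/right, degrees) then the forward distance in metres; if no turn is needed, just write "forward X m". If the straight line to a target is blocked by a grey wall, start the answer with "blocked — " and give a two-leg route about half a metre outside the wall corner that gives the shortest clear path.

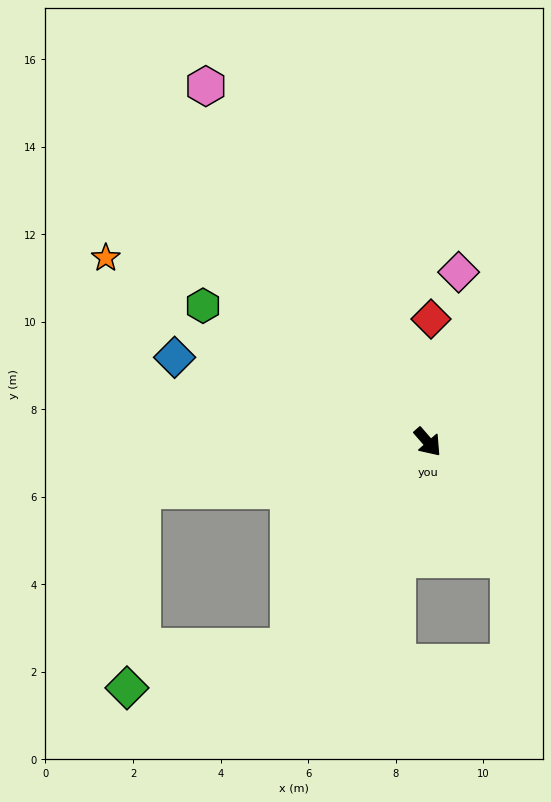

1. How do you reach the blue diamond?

turn right 150°, forward 6.1 m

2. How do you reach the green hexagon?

turn right 162°, forward 6.0 m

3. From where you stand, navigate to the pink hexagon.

turn left 171°, forward 9.6 m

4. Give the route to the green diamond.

blocked — turn right 75°, forward 5.7 m, then turn right 42°, forward 3.8 m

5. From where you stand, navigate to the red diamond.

turn left 137°, forward 2.8 m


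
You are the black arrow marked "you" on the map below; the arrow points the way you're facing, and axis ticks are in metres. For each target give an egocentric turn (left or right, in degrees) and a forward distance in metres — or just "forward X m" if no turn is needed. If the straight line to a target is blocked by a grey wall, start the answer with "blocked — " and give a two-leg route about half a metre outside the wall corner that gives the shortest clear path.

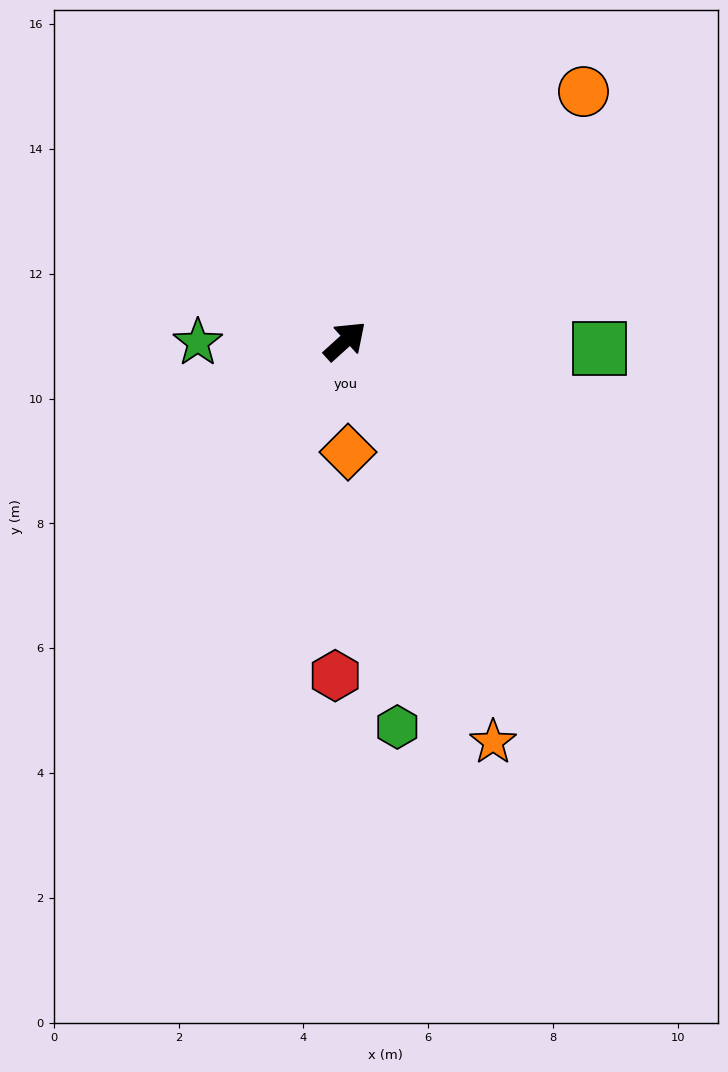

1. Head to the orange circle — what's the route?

turn left 4°, forward 5.5 m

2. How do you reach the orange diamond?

turn right 131°, forward 1.8 m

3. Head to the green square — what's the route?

turn right 44°, forward 4.1 m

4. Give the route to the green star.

turn left 138°, forward 2.4 m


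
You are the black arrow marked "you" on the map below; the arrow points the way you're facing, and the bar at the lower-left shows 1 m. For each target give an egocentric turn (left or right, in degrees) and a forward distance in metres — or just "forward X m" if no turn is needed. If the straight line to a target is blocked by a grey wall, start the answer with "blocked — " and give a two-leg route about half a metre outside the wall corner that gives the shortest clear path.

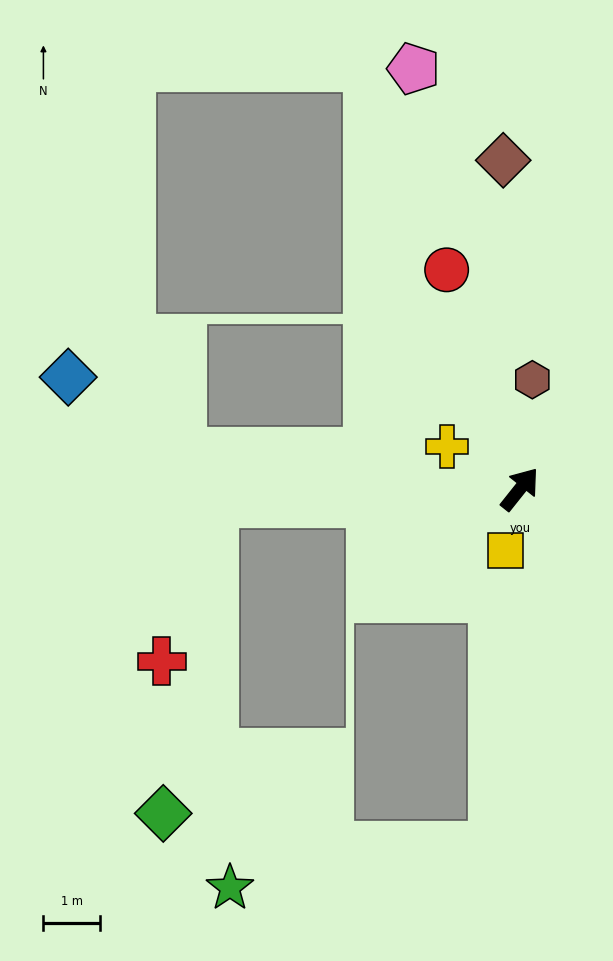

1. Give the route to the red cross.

blocked — turn left 131°, forward 5.4 m, then turn left 69°, forward 2.9 m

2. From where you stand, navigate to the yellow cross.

turn left 98°, forward 1.5 m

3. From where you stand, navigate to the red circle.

turn left 57°, forward 4.1 m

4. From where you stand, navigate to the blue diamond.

blocked — turn left 122°, forward 6.0 m, then turn right 26°, forward 2.4 m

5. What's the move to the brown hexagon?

turn left 32°, forward 1.9 m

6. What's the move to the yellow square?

turn right 155°, forward 1.1 m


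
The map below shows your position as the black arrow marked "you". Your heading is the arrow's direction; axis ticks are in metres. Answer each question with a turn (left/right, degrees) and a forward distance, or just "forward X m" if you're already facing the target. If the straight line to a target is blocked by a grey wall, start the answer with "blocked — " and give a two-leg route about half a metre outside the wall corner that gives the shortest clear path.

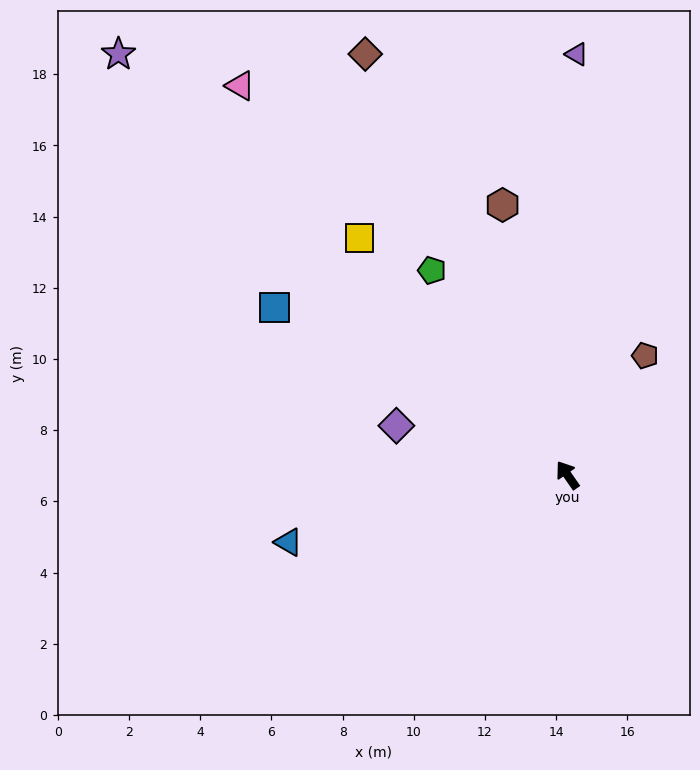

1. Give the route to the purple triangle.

turn right 36°, forward 11.8 m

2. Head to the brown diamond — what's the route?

turn right 9°, forward 13.1 m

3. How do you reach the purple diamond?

turn left 39°, forward 5.0 m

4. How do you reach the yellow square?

turn left 7°, forward 8.9 m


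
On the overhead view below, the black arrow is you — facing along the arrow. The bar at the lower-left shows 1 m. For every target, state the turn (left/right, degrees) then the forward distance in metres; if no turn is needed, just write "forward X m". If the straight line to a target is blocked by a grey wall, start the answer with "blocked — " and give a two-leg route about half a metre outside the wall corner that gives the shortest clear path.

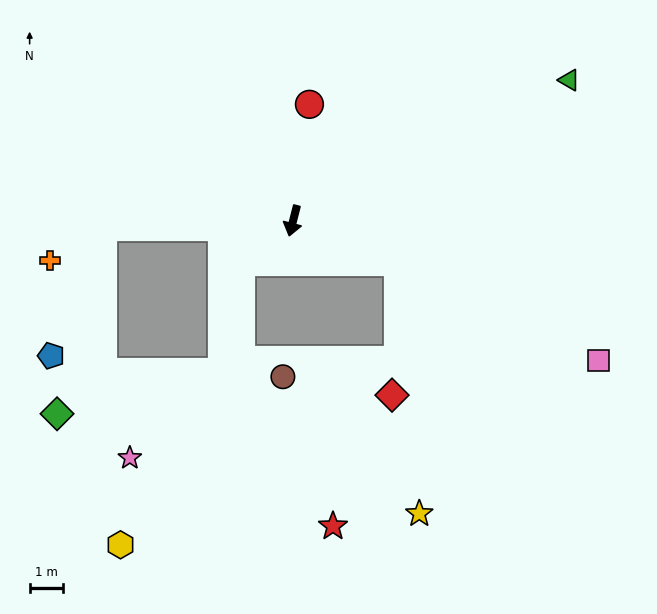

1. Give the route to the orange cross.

blocked — turn right 74°, forward 5.7 m, then turn left 30°, forward 1.8 m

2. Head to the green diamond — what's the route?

blocked — turn right 74°, forward 5.7 m, then turn left 75°, forward 5.7 m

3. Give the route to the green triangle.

turn left 131°, forward 9.2 m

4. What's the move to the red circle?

turn right 174°, forward 3.5 m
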